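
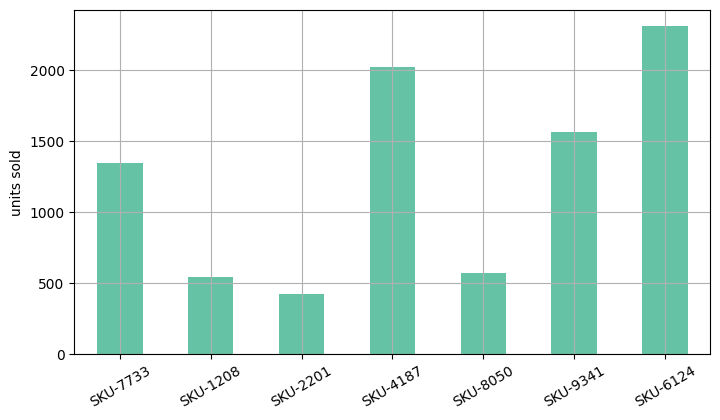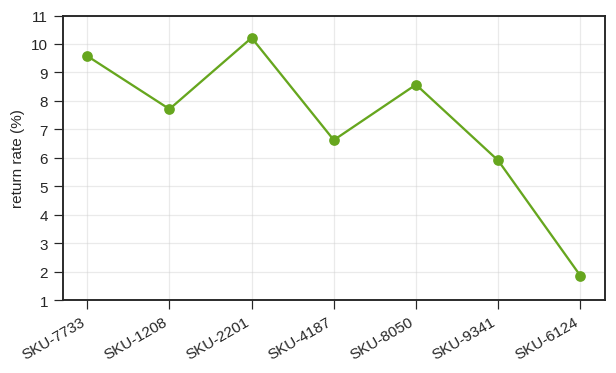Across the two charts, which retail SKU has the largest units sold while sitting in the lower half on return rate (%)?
Chart 2 median return rate (%) ≈ 8; below-median retail SKUs: SKU-4187, SKU-9341, SKU-6124. Among those, SKU-6124 has the highest units sold (≈ 2500).

SKU-6124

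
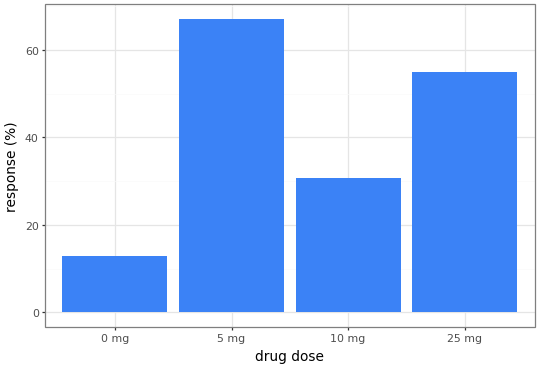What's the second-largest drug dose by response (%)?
25 mg

Top 3: 5 mg ≈ 70, 25 mg ≈ 60, 10 mg ≈ 30.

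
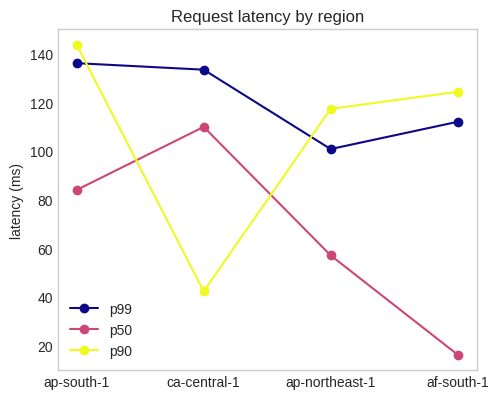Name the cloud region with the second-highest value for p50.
ap-south-1

Top 3 for p50: ca-central-1 ≈ 100, ap-south-1 ≈ 80, ap-northeast-1 ≈ 60.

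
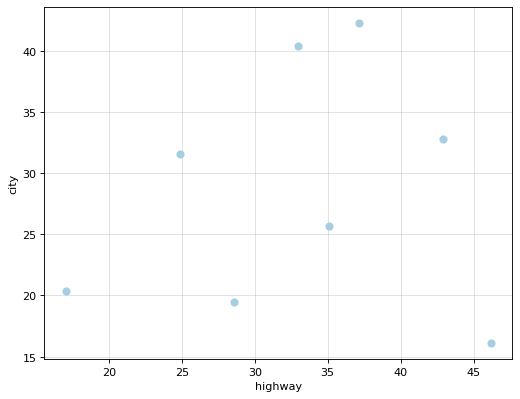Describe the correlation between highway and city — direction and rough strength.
Points are roughly uncorrelated; weak (|r| ≈ 0.1).

no clear correlation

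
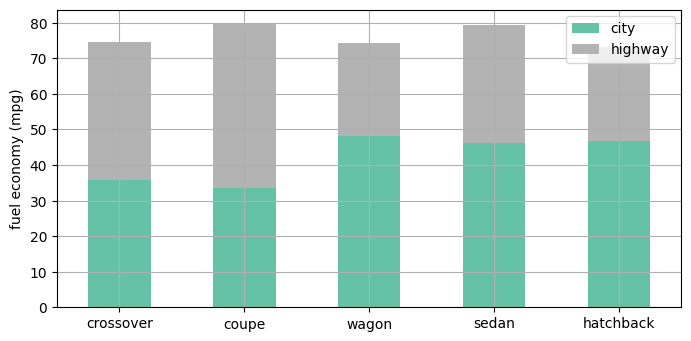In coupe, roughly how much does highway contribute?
≈ 50

highway top ≈ 80, bottom ≈ 30; segment ≈ 50.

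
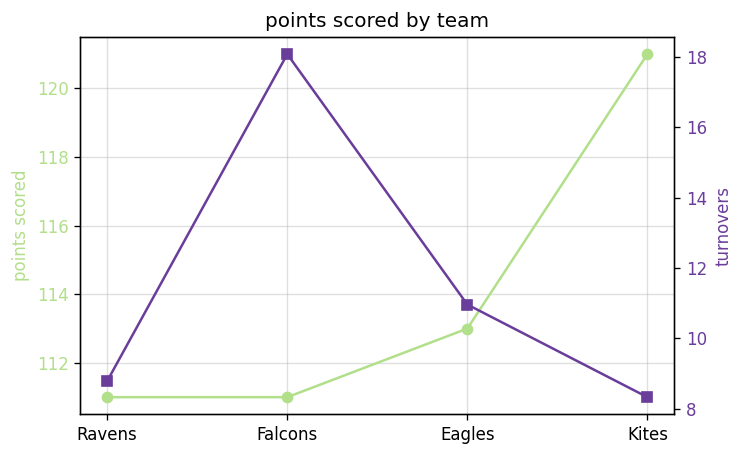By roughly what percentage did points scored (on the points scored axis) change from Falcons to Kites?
Falcons ≈ 111, Kites ≈ 121; (121 − 111) / 111 ≈ +9%.

≈ +9%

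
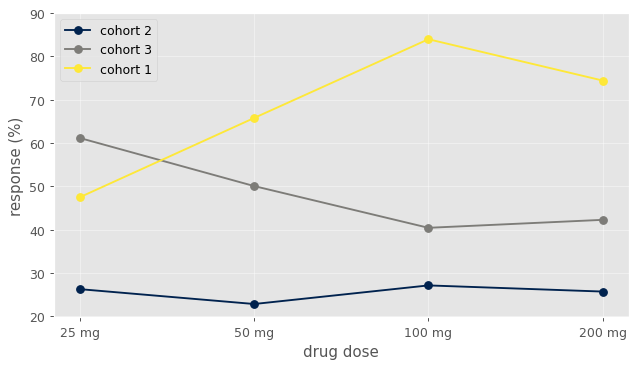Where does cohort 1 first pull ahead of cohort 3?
50 mg

25 mg: cohort 1 ≈ 50 vs cohort 3 ≈ 60 (not yet); 50 mg: cohort 1 ≈ 70 vs cohort 3 ≈ 50 (first crossover).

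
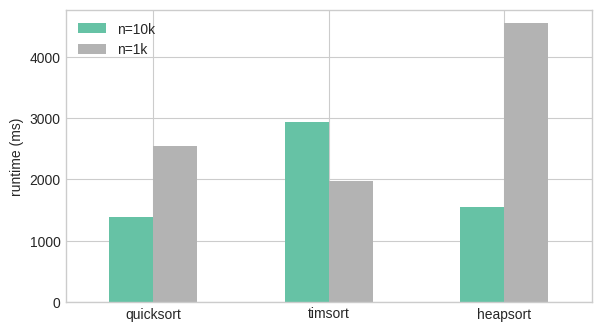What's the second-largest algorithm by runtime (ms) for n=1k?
quicksort

Top 3 for n=1k: heapsort ≈ 4500, quicksort ≈ 2500, timsort ≈ 2000.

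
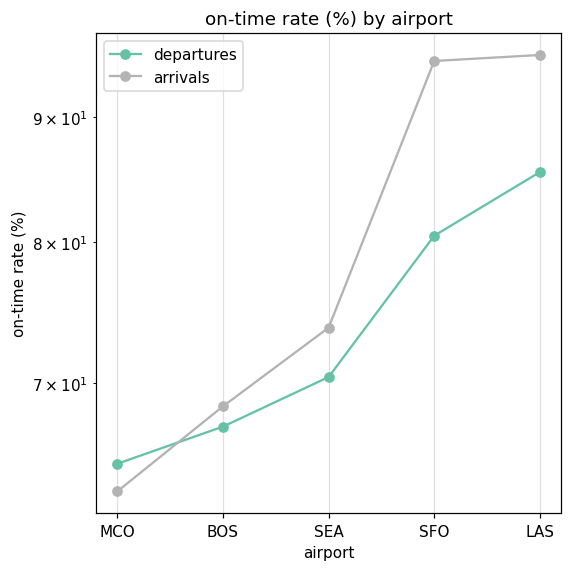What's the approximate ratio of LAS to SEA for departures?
LAS ≈ 85, SEA ≈ 70; 85/70 ≈ 1.21.

≈ 1.21×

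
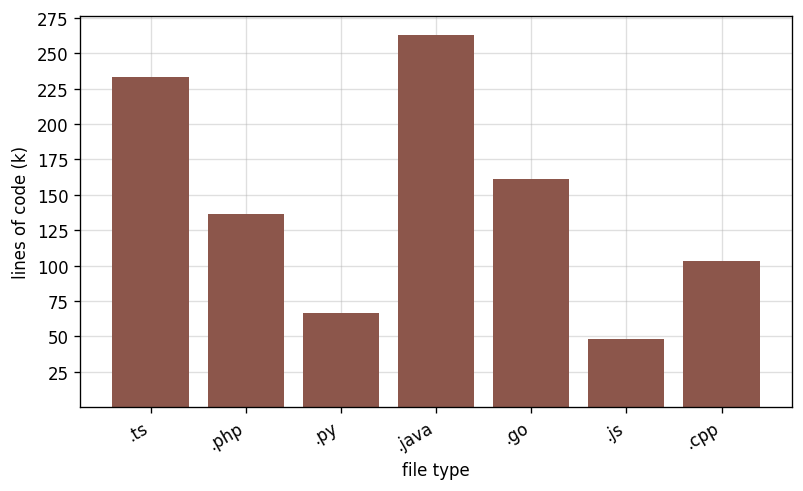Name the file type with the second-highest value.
Top 3: .java ≈ 275, .ts ≈ 225, .go ≈ 150.

.ts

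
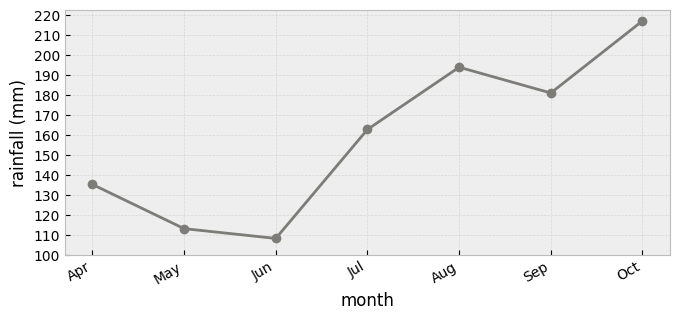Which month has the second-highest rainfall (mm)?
Top 3: Oct ≈ 220, Aug ≈ 190, Sep ≈ 180.

Aug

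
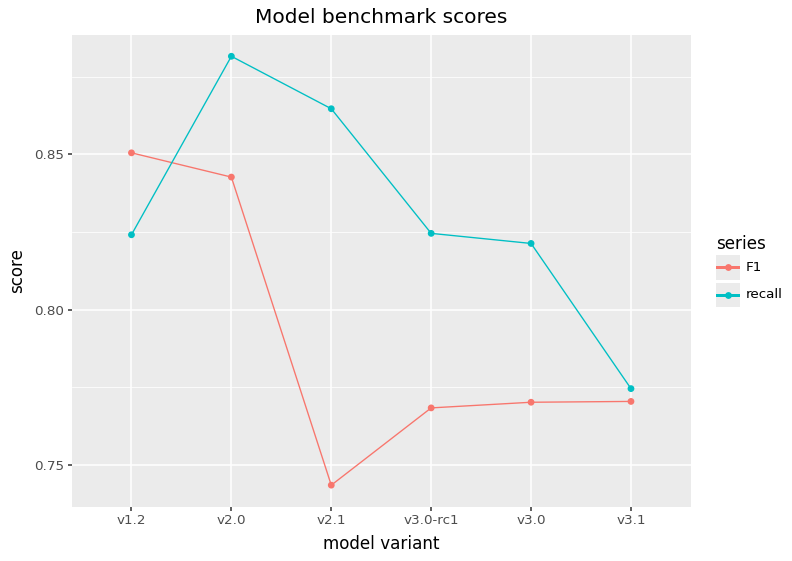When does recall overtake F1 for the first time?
v1.2: recall ≈ 0.82 vs F1 ≈ 0.86 (not yet); v2.0: recall ≈ 0.88 vs F1 ≈ 0.84 (first crossover).

v2.0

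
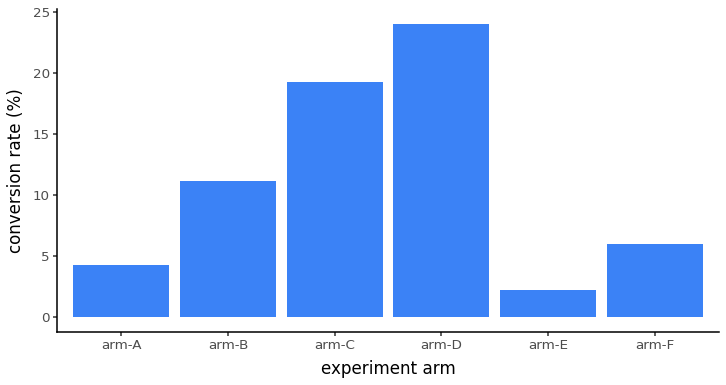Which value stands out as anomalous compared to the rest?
arm-D

arm-D ≈ 24; the rest sit between ≈ 2 and ≈ 20.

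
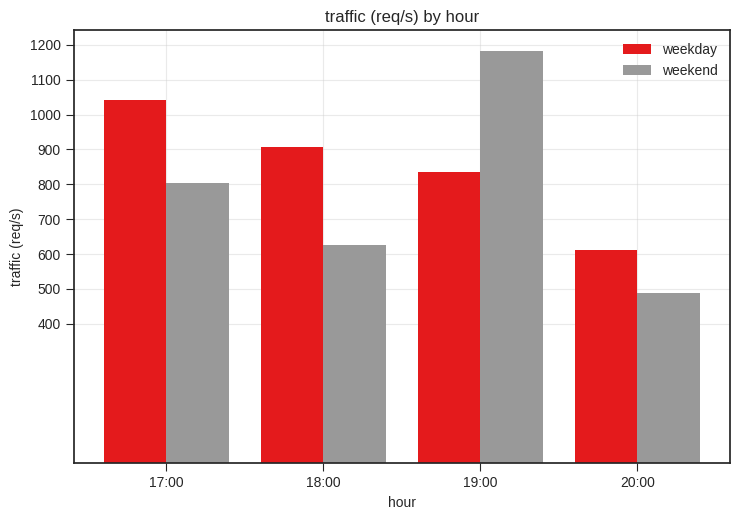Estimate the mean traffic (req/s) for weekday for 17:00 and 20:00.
(1000 + 600) / 2 ≈ 800.

≈ 800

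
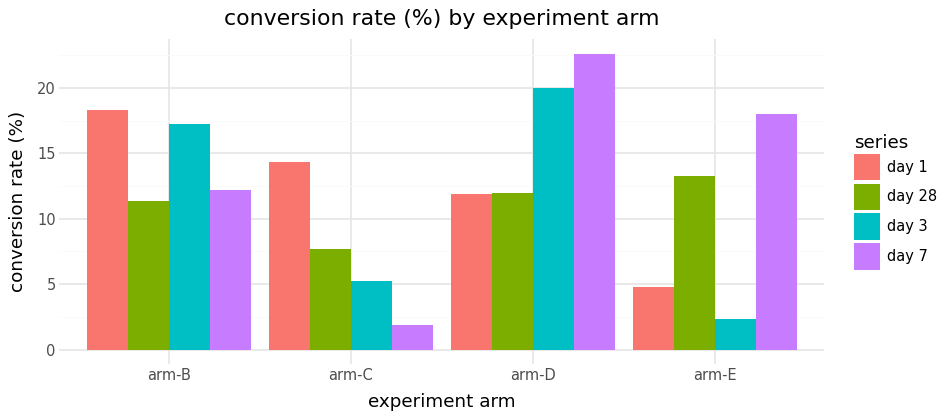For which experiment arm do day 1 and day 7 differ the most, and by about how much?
arm-E: day 1 ≈ 4, day 7 ≈ 18 → gap ≈ 14. Next-largest (arm-C) is only ≈ 12.

arm-E, ≈ 14 %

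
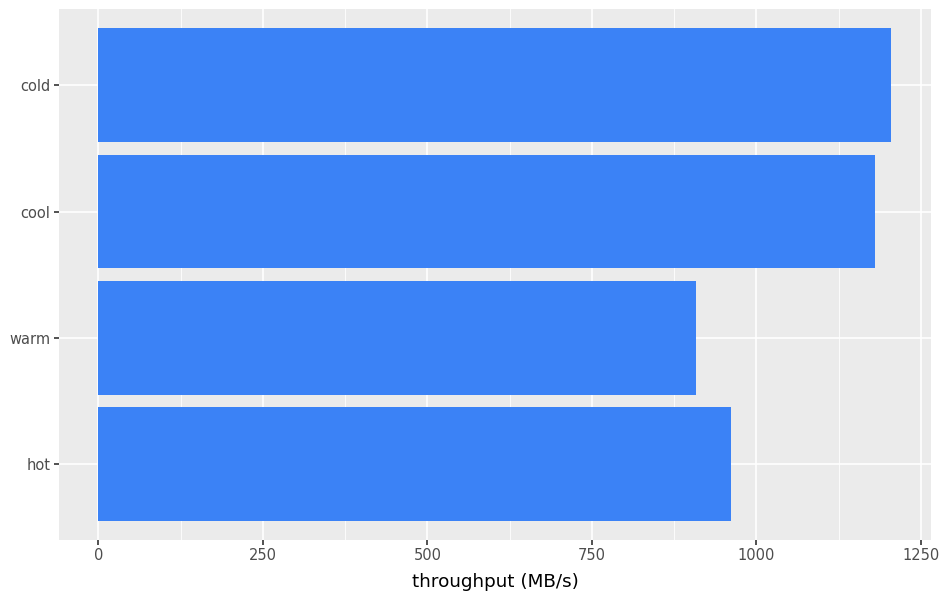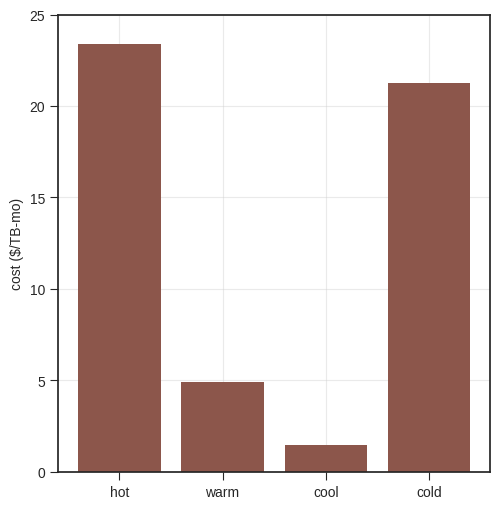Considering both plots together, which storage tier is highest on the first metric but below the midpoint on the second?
cool

Chart 2 median cost ($/TB-mo) ≈ 15; below-median storage tiers: warm, cool. Among those, cool has the highest throughput (MB/s) (≈ 1200).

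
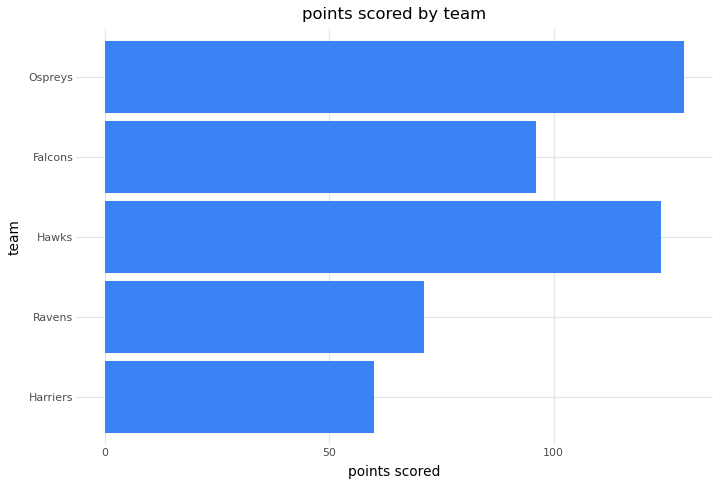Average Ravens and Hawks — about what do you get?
≈ 100

(80 + 120) / 2 ≈ 100.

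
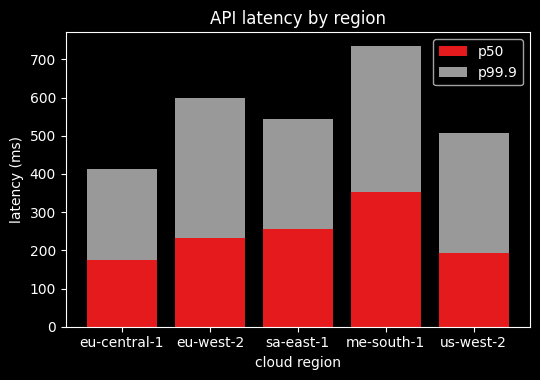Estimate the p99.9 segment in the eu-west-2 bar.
p99.9 top ≈ 600, bottom ≈ 200; segment ≈ 400.

≈ 400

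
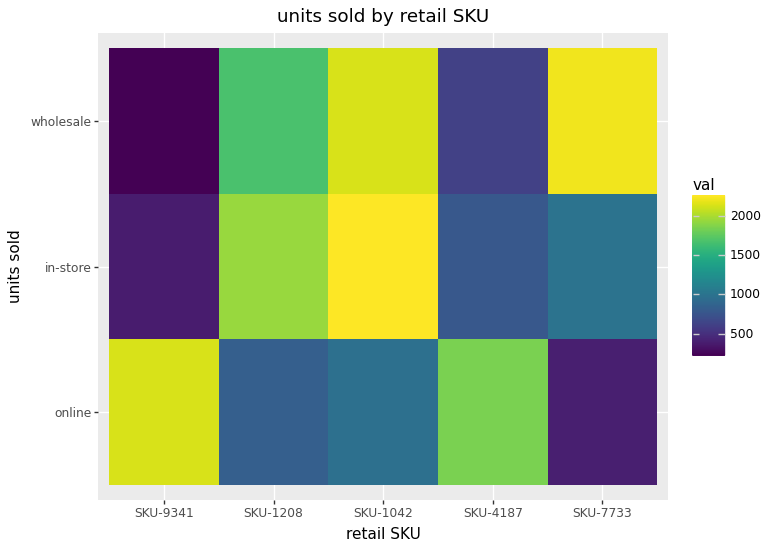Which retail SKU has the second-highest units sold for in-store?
SKU-1208

Top 3 for in-store: SKU-1042 ≈ 2200, SKU-1208 ≈ 2000, SKU-7733 ≈ 1000.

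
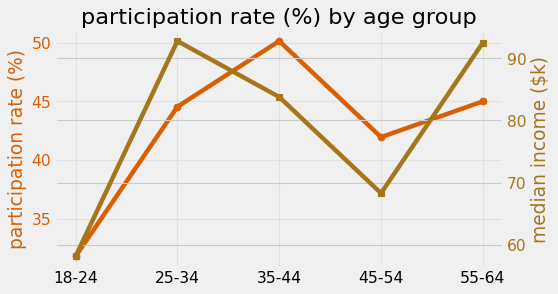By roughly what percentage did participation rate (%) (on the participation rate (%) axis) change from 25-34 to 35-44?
≈ +13.6%

25-34 ≈ 44, 35-44 ≈ 50; (50 − 44) / 44 ≈ +13.6%.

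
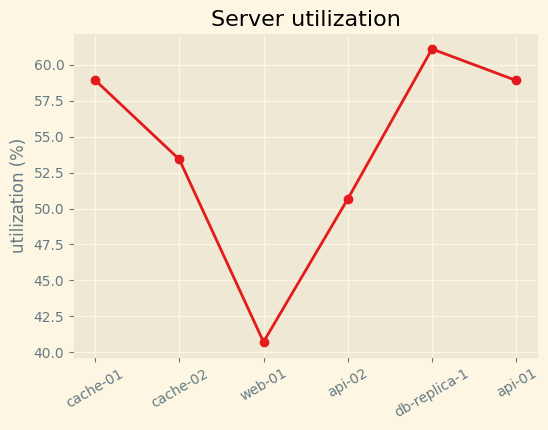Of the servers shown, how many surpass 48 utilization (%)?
Above 48: cache-01, cache-02, api-02, db-replica-1, api-01.

5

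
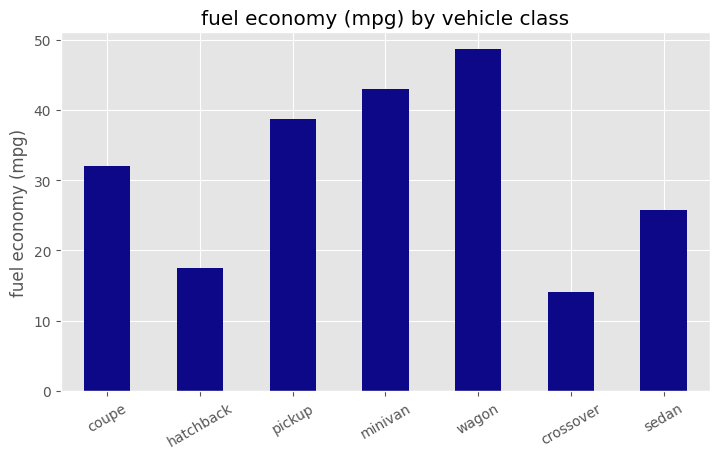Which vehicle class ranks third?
Top 4: wagon ≈ 50, minivan ≈ 45, pickup ≈ 40, coupe ≈ 30.

pickup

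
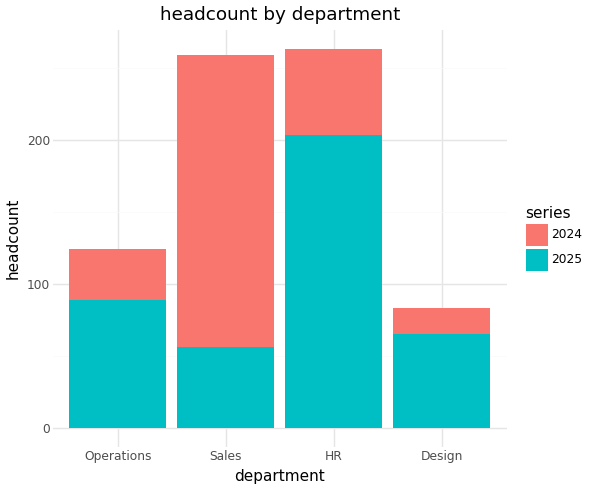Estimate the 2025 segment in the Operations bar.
2025 top ≈ 100, bottom ≈ 0; segment ≈ 100.

≈ 100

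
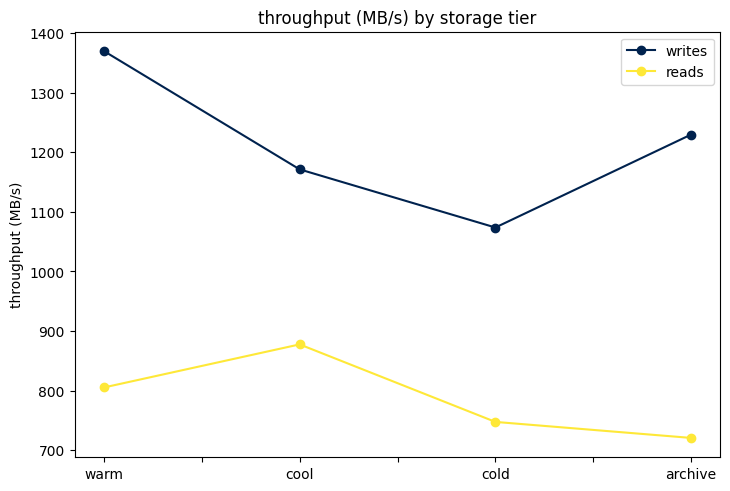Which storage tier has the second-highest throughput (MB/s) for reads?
Top 3 for reads: cool ≈ 900, warm ≈ 800, cold ≈ 700.

warm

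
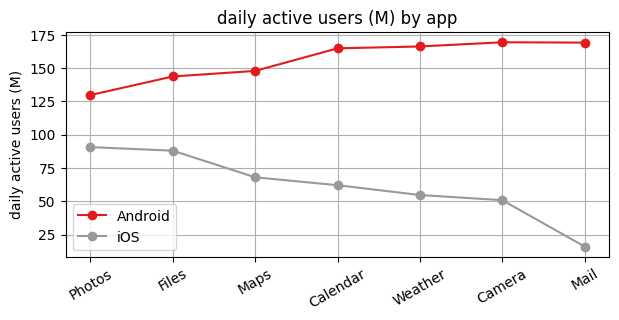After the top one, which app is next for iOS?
Files

Top 3 for iOS: Photos ≈ 100, Files ≈ 80, Maps ≈ 60.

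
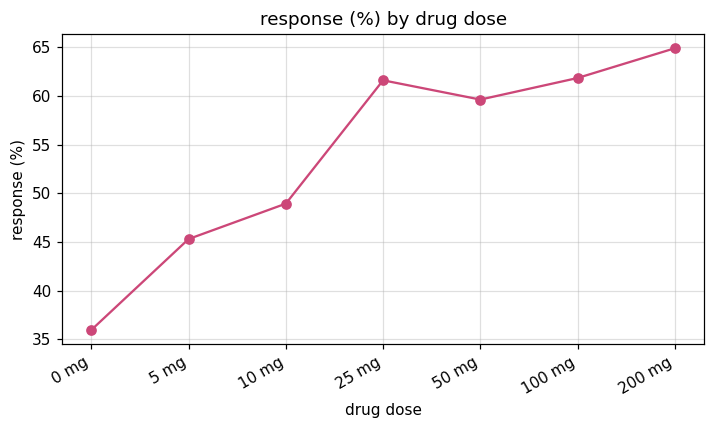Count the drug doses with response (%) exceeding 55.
Above 55: 25 mg, 50 mg, 100 mg, 200 mg.

4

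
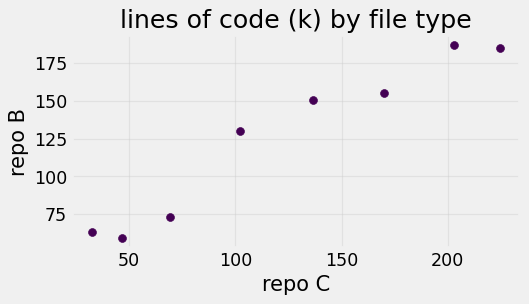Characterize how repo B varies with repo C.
positive, strong

Points are positively correlated; strong (|r| ≈ 1.0).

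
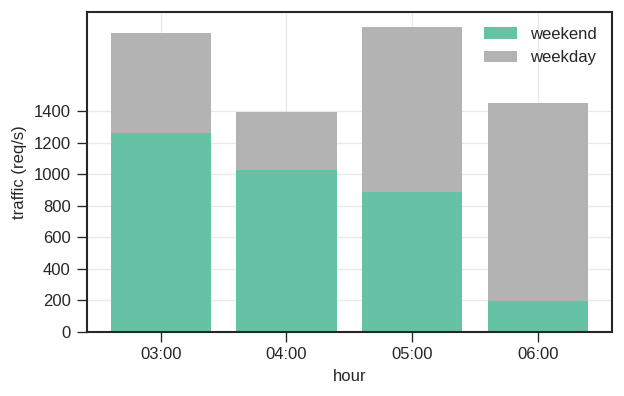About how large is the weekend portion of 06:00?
weekend top ≈ 200, bottom ≈ 0; segment ≈ 200.

≈ 200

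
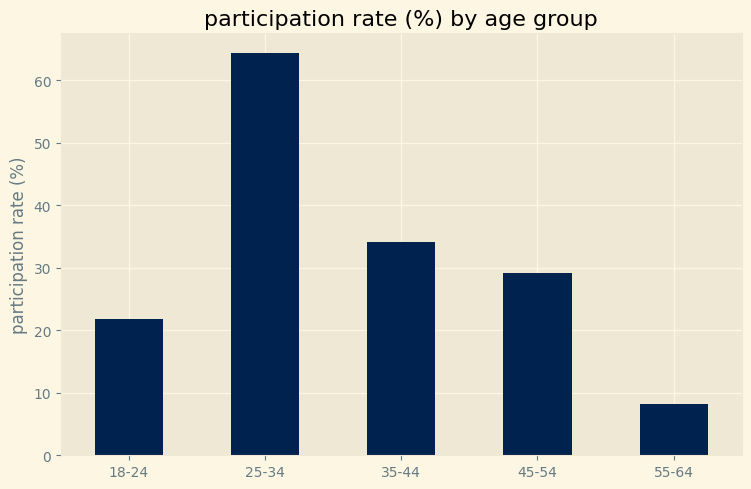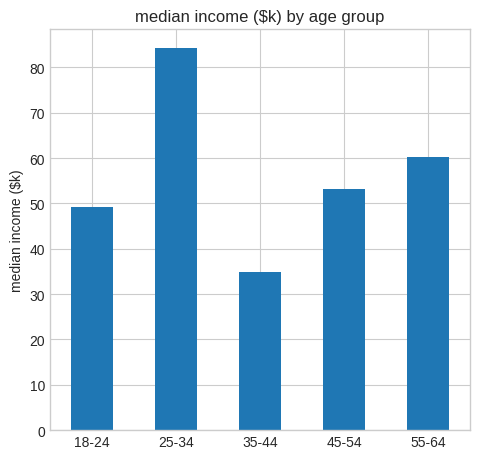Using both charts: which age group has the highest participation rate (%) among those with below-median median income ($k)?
35-44

Chart 2 median median income ($k) ≈ 50; below-median age groups: 18-24, 35-44. Among those, 35-44 has the highest participation rate (%) (≈ 30).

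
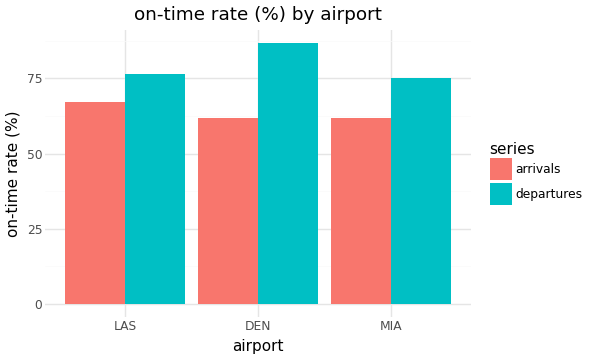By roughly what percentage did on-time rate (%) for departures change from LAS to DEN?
≈ +12.5%

LAS ≈ 80, DEN ≈ 90; (90 − 80) / 80 ≈ +12.5%.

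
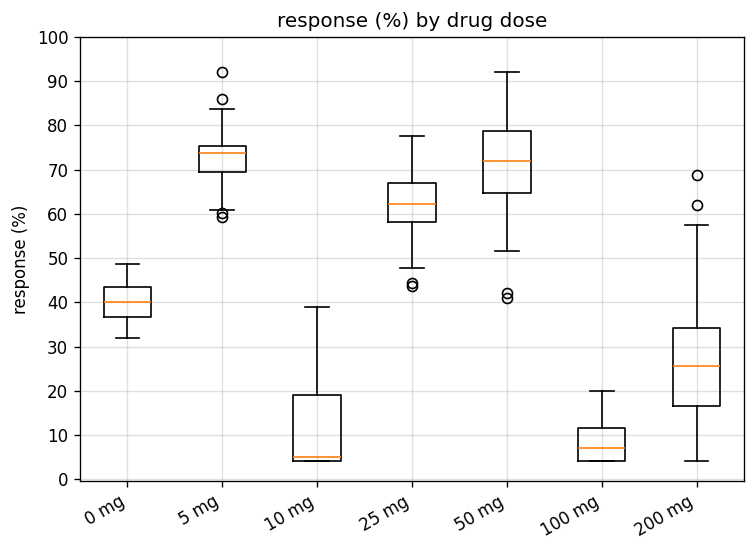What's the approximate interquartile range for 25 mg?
≈ 10

Q3 ≈ 70, Q1 ≈ 60; IQR ≈ 10.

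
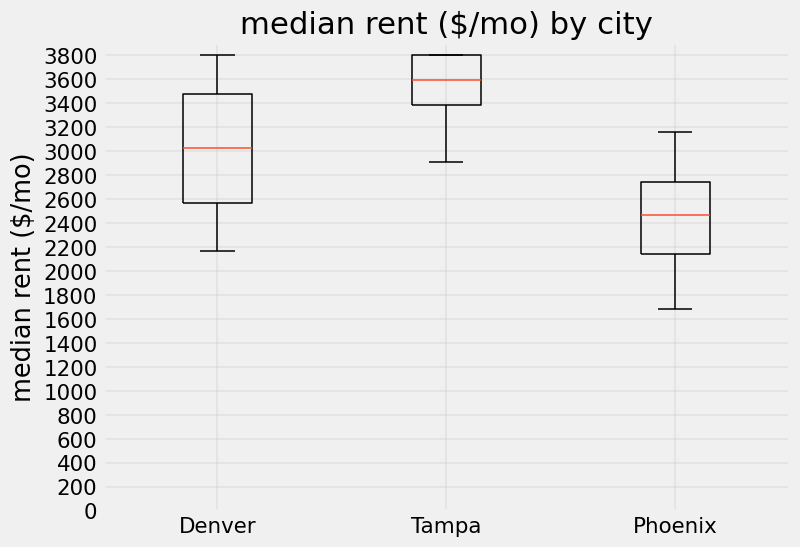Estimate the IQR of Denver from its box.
≈ 800

Q3 ≈ 3400, Q1 ≈ 2600; IQR ≈ 800.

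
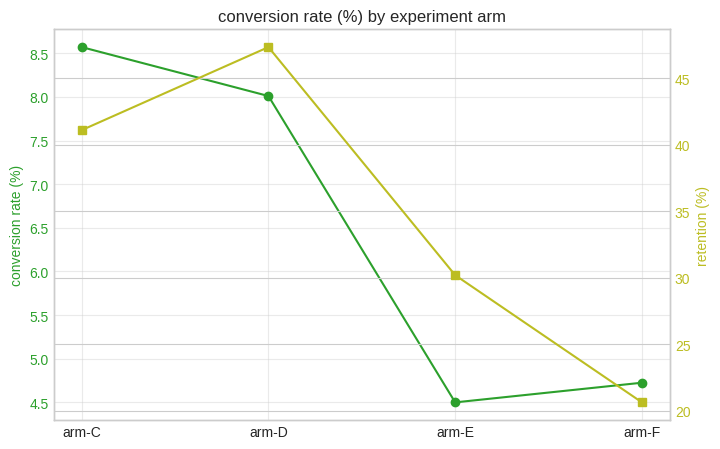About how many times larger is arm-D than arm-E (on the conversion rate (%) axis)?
arm-D ≈ 8.0, arm-E ≈ 4.5; 8.0/4.5 ≈ 1.78.

≈ 1.78×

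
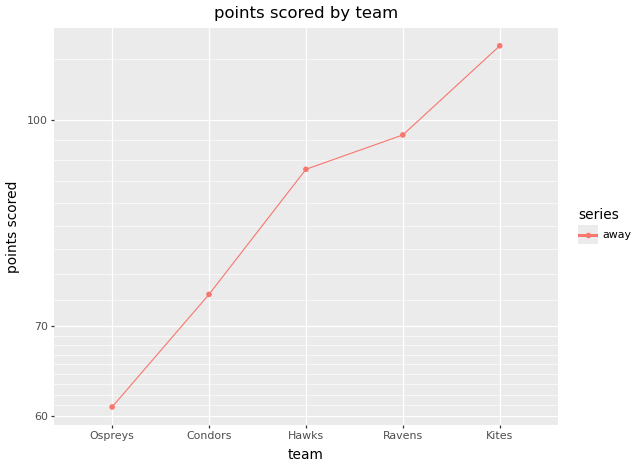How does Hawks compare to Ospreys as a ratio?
Hawks ≈ 90, Ospreys ≈ 60; 90/60 ≈ 1.5.

≈ 1.5×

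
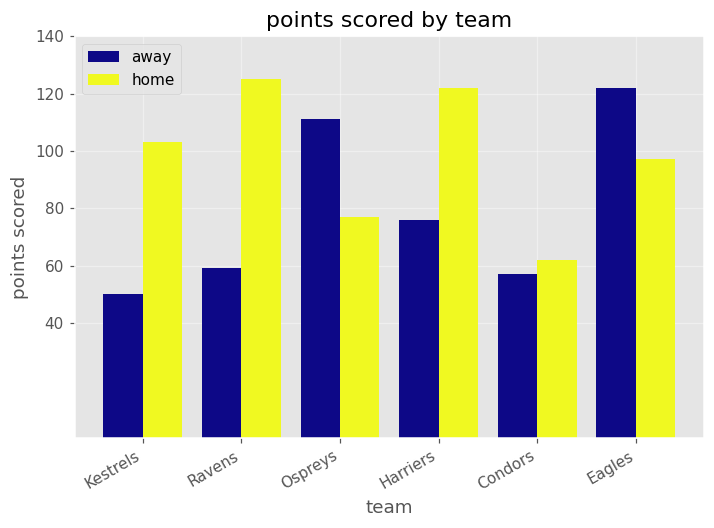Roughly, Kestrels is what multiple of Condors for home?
≈ 1.67×

Kestrels ≈ 100, Condors ≈ 60; 100/60 ≈ 1.67.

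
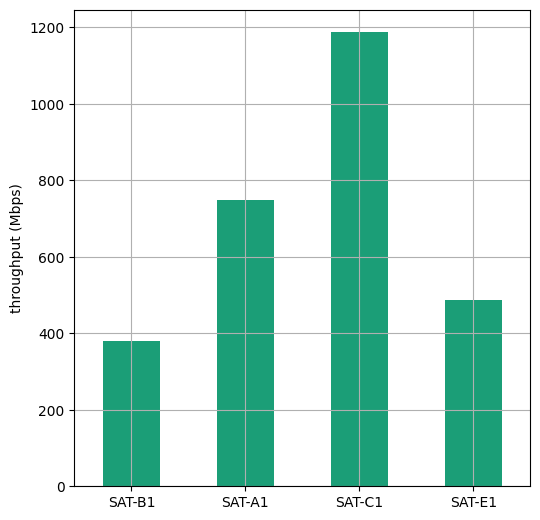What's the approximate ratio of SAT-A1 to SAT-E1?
≈ 1.4×

SAT-A1 ≈ 700, SAT-E1 ≈ 500; 700/500 ≈ 1.4.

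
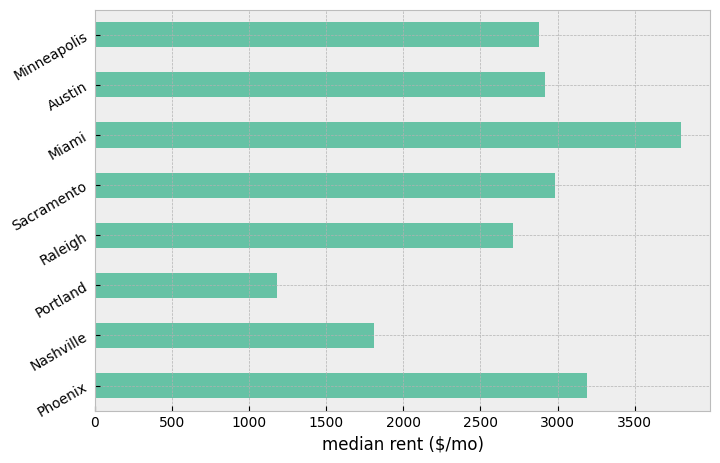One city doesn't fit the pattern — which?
Portland

Portland ≈ 1000; the rest sit between ≈ 2000 and ≈ 4000.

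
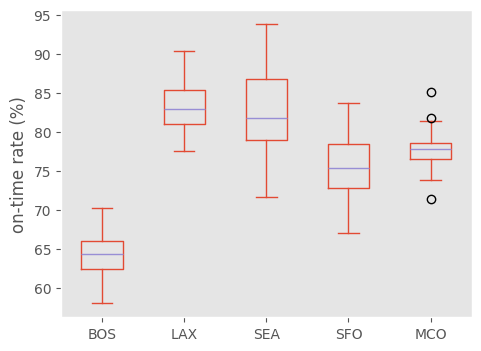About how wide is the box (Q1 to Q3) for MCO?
Q3 ≈ 78, Q1 ≈ 76; IQR ≈ 2.

≈ 2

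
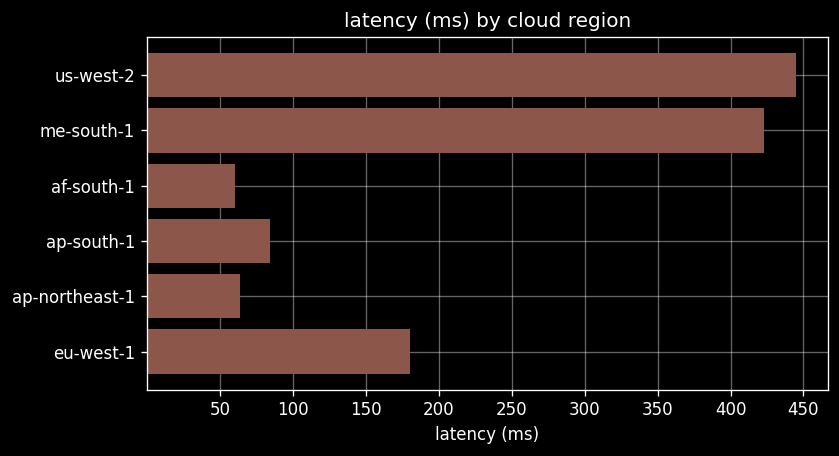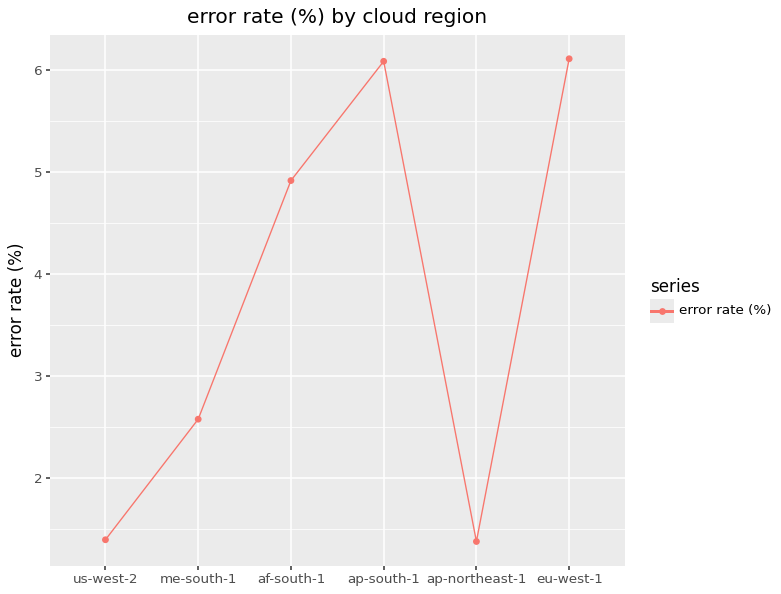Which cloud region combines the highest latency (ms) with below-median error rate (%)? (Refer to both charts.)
Chart 2 median error rate (%) ≈ 4; below-median cloud regions: us-west-2, me-south-1, ap-northeast-1. Among those, us-west-2 has the highest latency (ms) (≈ 450).

us-west-2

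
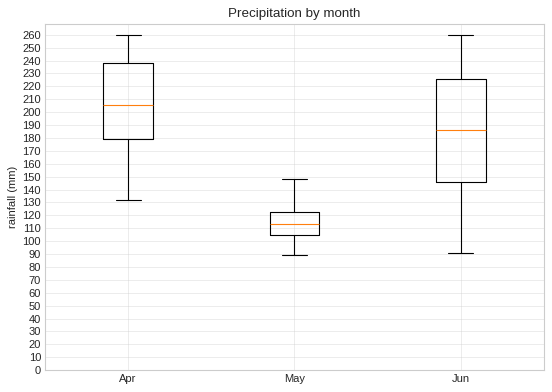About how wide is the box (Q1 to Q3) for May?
Q3 ≈ 120, Q1 ≈ 100; IQR ≈ 20.

≈ 20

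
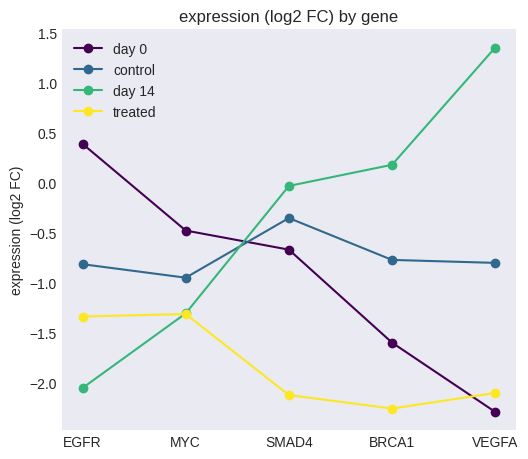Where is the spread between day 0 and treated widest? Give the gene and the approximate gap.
EGFR: day 0 ≈ 0.5, treated ≈ -1.5 → gap ≈ 2.0. Next-largest (SMAD4) is only ≈ 1.5.

EGFR, ≈ 2.0 log2 FC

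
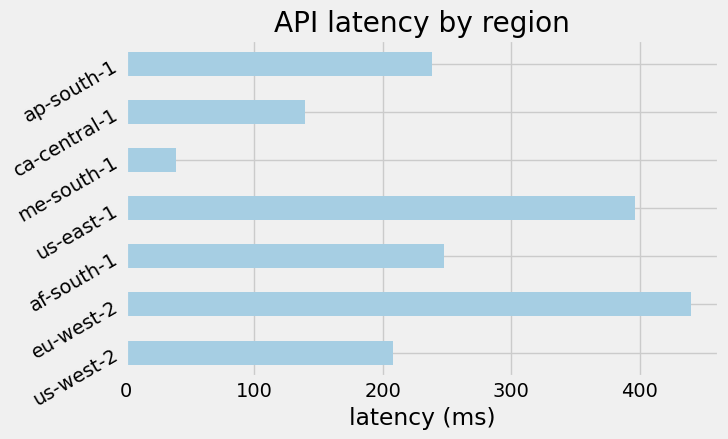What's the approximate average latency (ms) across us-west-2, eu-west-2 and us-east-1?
≈ 350

(200 + 450 + 400) / 3 ≈ 350.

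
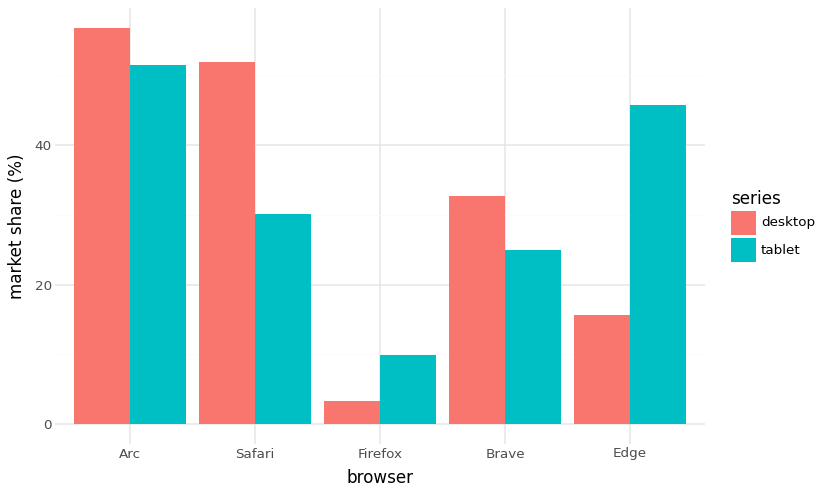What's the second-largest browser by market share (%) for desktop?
Safari

Top 3 for desktop: Arc ≈ 55, Safari ≈ 50, Brave ≈ 35.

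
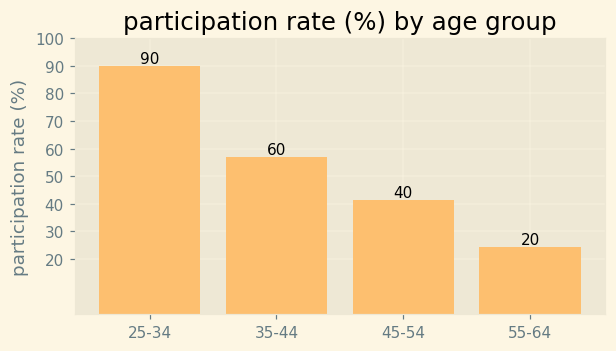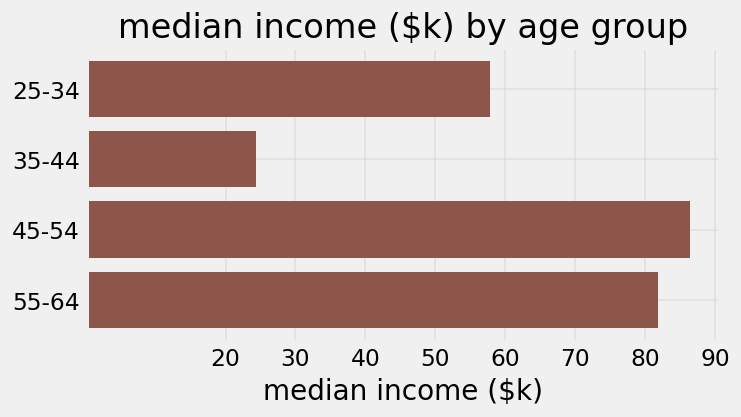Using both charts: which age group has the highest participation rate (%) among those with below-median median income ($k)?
25-34

Chart 2 median median income ($k) ≈ 70; below-median age groups: 25-34, 35-44. Among those, 25-34 has the highest participation rate (%) (≈ 90).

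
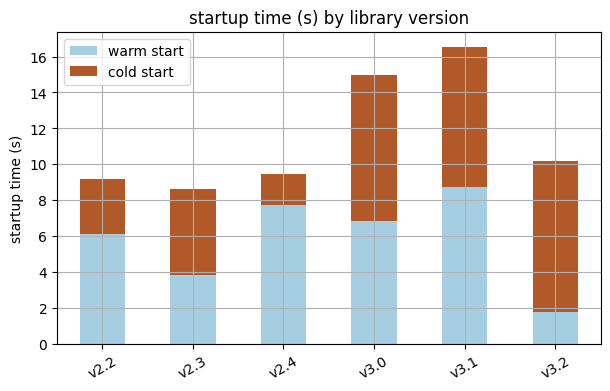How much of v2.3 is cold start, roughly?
≈ 4

cold start top ≈ 8, bottom ≈ 4; segment ≈ 4.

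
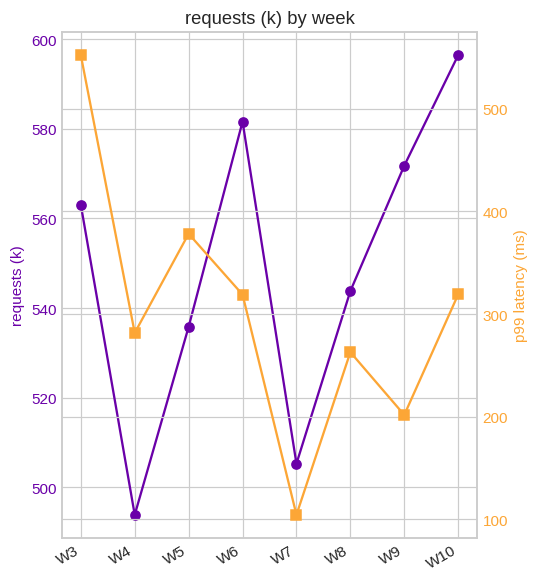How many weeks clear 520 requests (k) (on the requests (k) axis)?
Above 520: W3, W5, W6, W8, W9, W10.

6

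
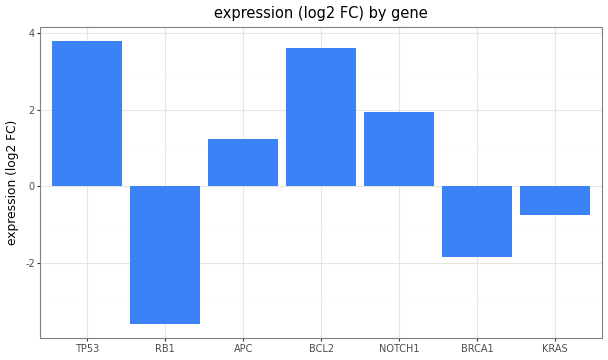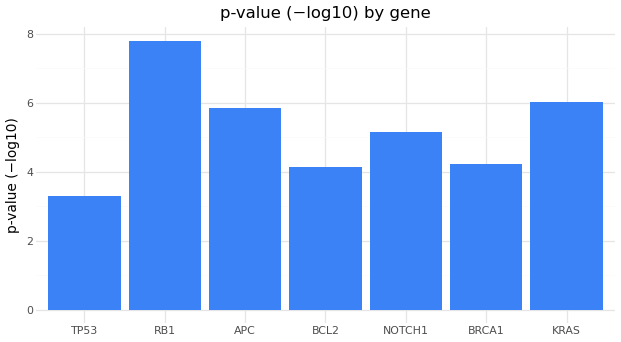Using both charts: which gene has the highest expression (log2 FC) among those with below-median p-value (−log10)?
Chart 2 median p-value (−log10) ≈ 5; below-median genes: TP53, BCL2, BRCA1. Among those, TP53 has the highest expression (log2 FC) (≈ 4).

TP53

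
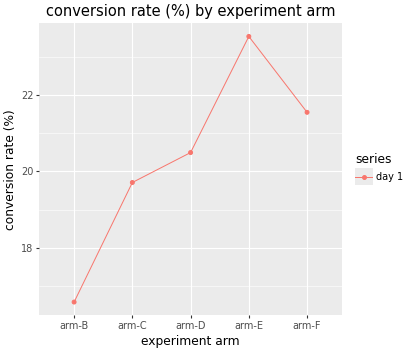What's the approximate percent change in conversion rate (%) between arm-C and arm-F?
arm-C ≈ 20, arm-F ≈ 22; (22 − 20) / 20 ≈ +10%.

≈ +10%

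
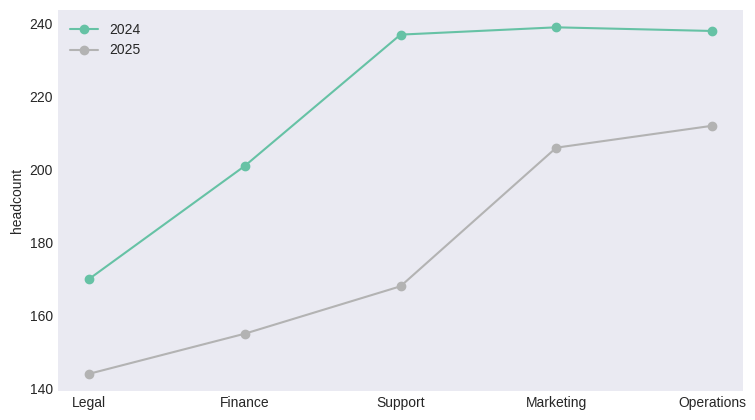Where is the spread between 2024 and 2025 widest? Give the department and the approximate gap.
Support, ≈ 70

Support: 2024 ≈ 240, 2025 ≈ 170 → gap ≈ 70. Next-largest (Finance) is only ≈ 40.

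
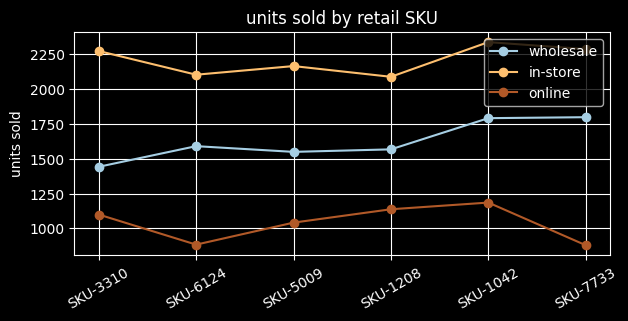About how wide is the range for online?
≈ 400

Max SKU-1042 ≈ 1200, min SKU-7733 ≈ 800; range ≈ 400.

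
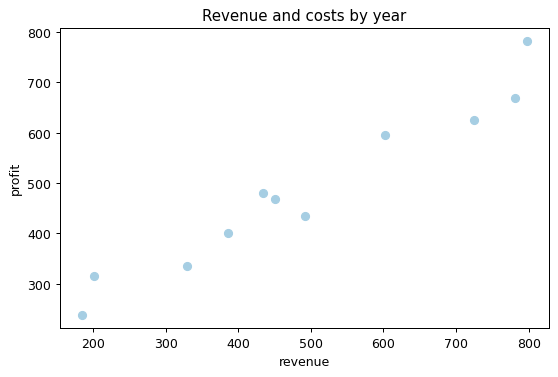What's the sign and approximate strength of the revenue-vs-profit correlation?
positive, strong

Points are positively correlated; strong (|r| ≈ 1.0).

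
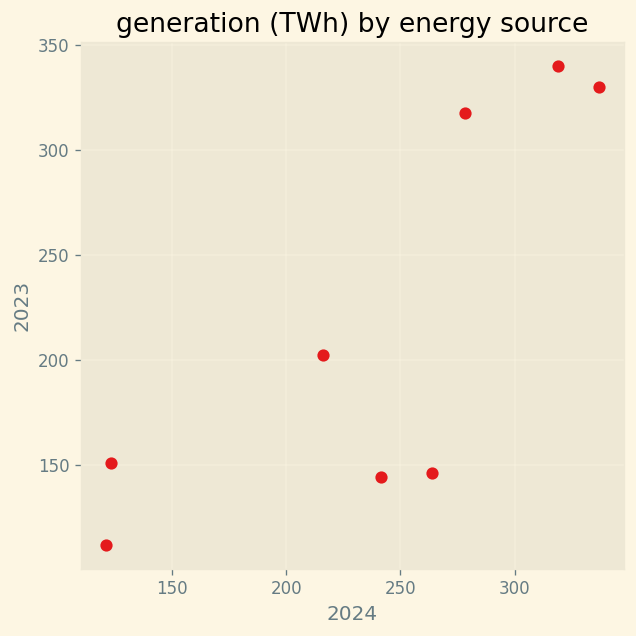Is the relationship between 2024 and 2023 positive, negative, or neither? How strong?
Points are positively correlated; strong (|r| ≈ 0.8).

positive, strong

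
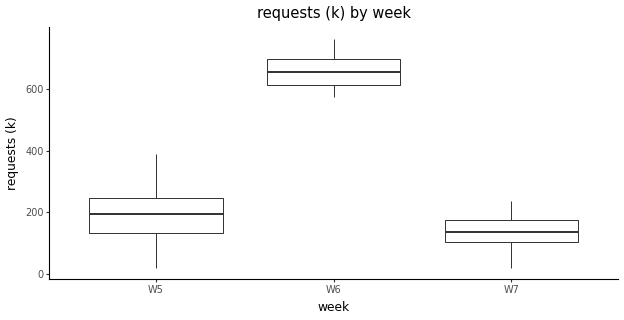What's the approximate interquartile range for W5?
Q3 ≈ 250, Q1 ≈ 150; IQR ≈ 100.

≈ 100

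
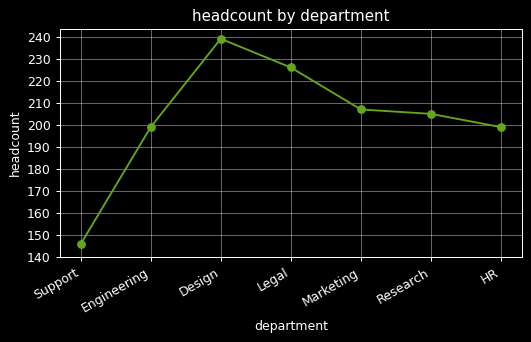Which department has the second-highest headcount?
Top 3: Design ≈ 240, Legal ≈ 230, Marketing ≈ 210.

Legal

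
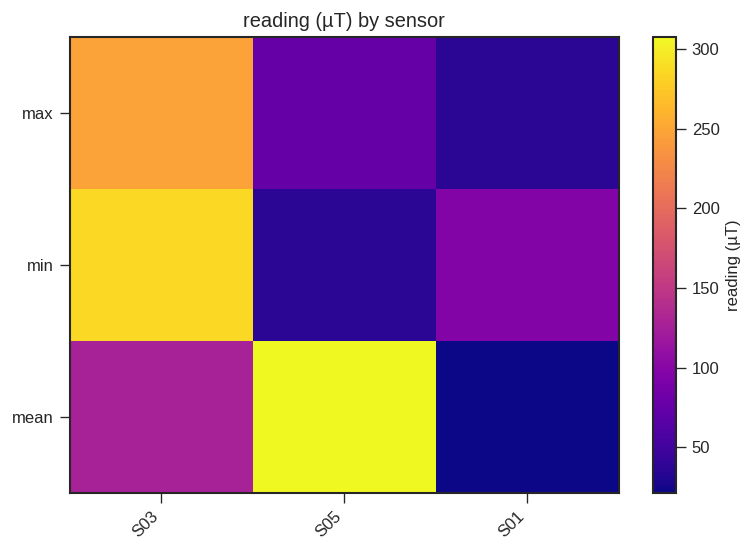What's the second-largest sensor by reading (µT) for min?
Top 3 for min: S03 ≈ 275, S01 ≈ 100, S05 ≈ 25.

S01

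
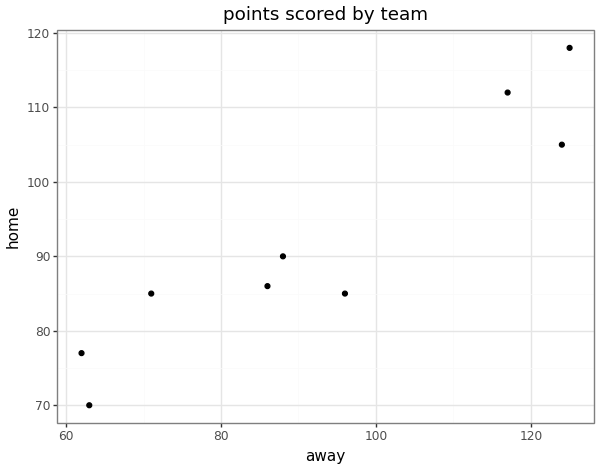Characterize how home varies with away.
Points are positively correlated; strong (|r| ≈ 0.9).

positive, strong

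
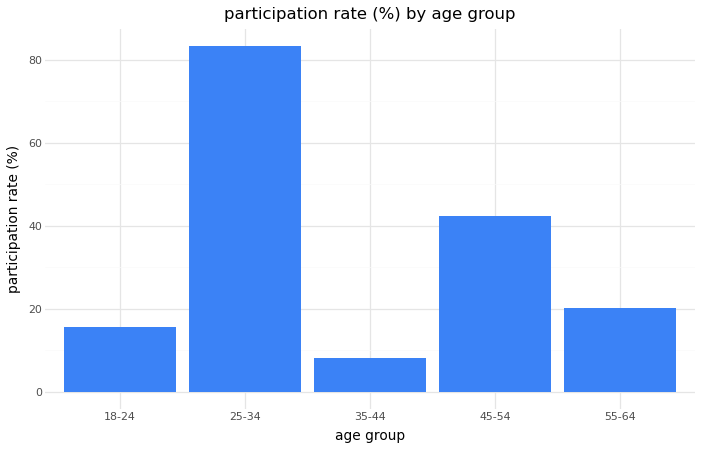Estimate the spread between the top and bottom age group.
Max 25-34 ≈ 80, min 35-44 ≈ 10; range ≈ 70.

≈ 70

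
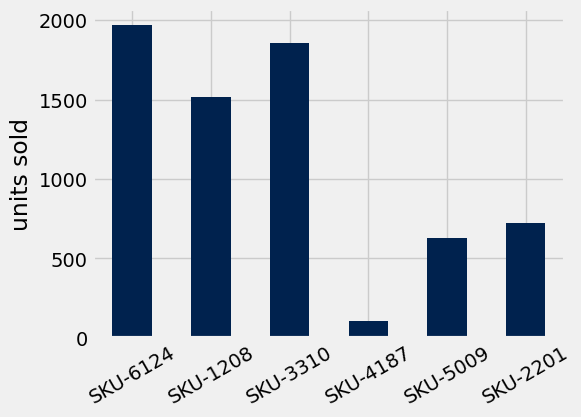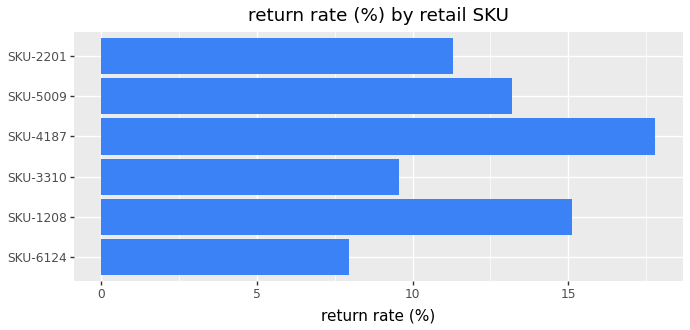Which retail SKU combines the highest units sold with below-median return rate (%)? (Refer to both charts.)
SKU-6124

Chart 2 median return rate (%) ≈ 12; below-median retail SKUs: SKU-6124, SKU-3310, SKU-2201. Among those, SKU-6124 has the highest units sold (≈ 2000).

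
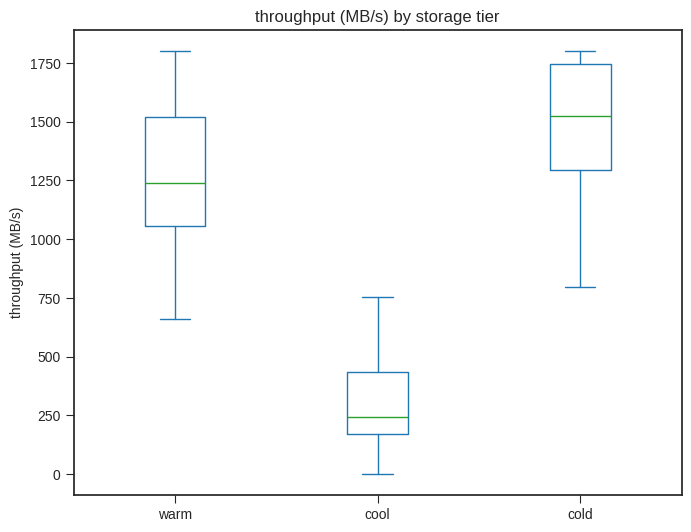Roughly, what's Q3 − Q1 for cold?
Q3 ≈ 1700, Q1 ≈ 1300; IQR ≈ 400.

≈ 400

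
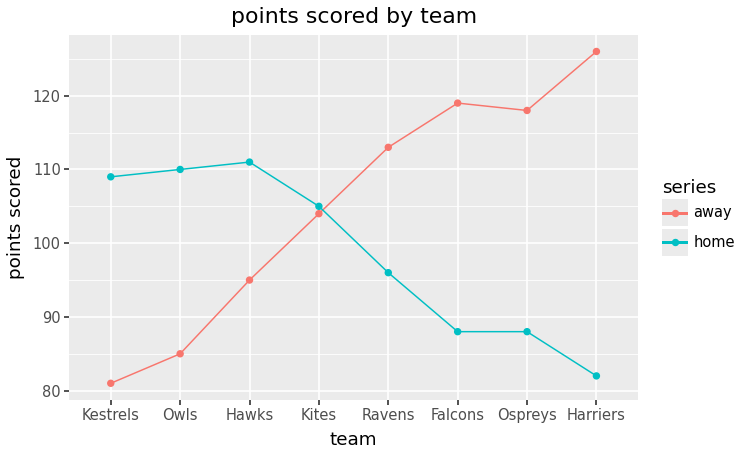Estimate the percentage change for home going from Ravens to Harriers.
≈ -15.8%

Ravens ≈ 95, Harriers ≈ 80; (80 − 95) / 95 ≈ -15.8%.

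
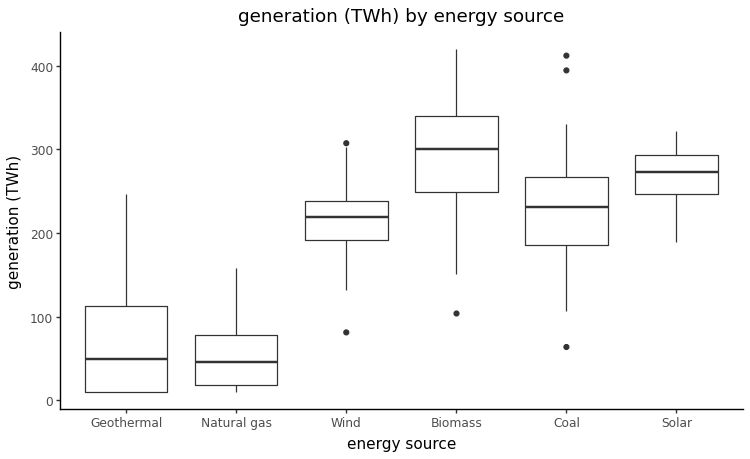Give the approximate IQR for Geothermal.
≈ 120

Q3 ≈ 120, Q1 ≈ 0; IQR ≈ 120.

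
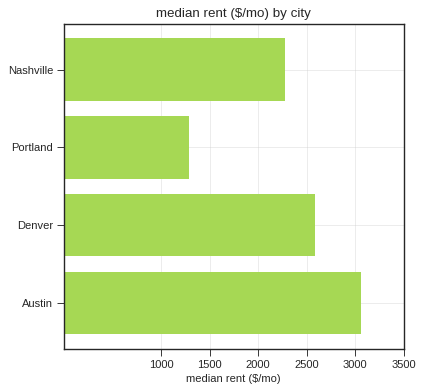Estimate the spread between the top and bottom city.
≈ 1500

Max Austin ≈ 3000, min Portland ≈ 1500; range ≈ 1500.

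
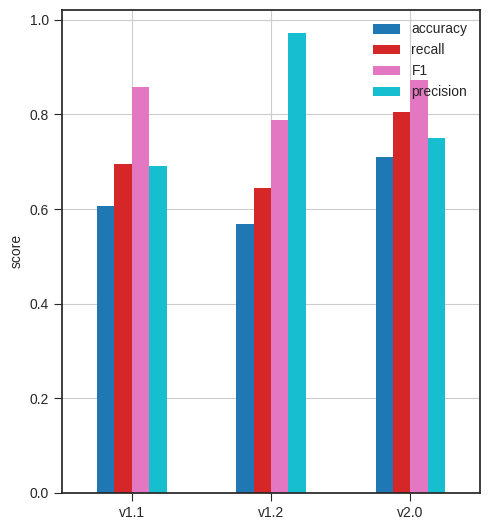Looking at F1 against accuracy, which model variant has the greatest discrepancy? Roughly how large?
v1.1, ≈ 0.3

v1.1: F1 ≈ 0.9, accuracy ≈ 0.6 → gap ≈ 0.3. Next-largest (v1.2) is only ≈ 0.2.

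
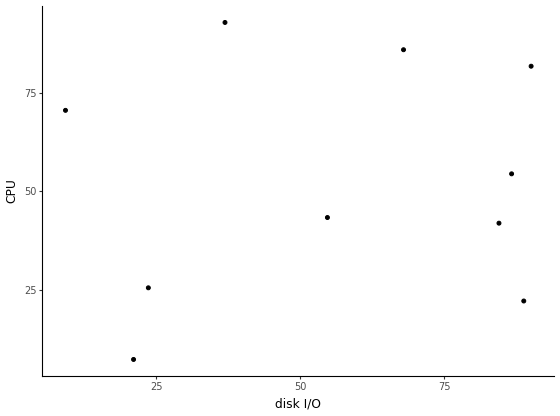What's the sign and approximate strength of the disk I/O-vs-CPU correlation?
Points are roughly uncorrelated; weak (|r| ≈ 0.1).

no clear correlation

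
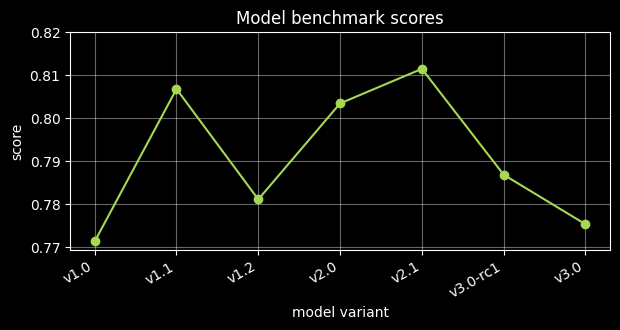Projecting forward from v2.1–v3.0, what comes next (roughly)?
≈ 0.765

Last three: 0.81, 0.79, 0.78 → slope ≈ -0.015/step → next ≈ 0.765.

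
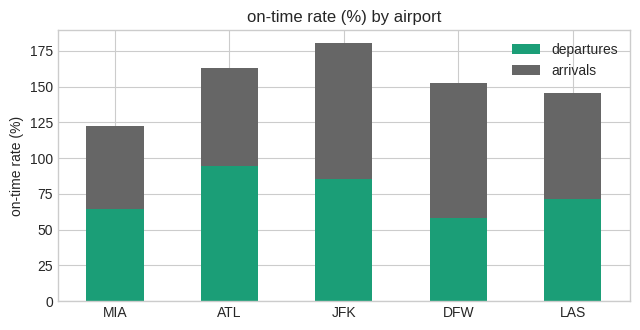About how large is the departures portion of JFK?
≈ 80

departures top ≈ 80, bottom ≈ 0; segment ≈ 80.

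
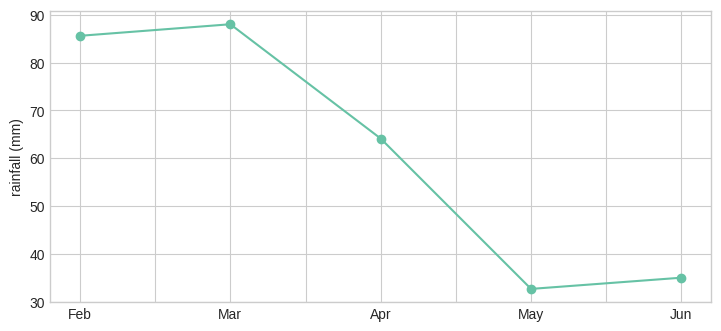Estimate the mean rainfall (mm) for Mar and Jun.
≈ 62

(90 + 35) / 2 ≈ 62.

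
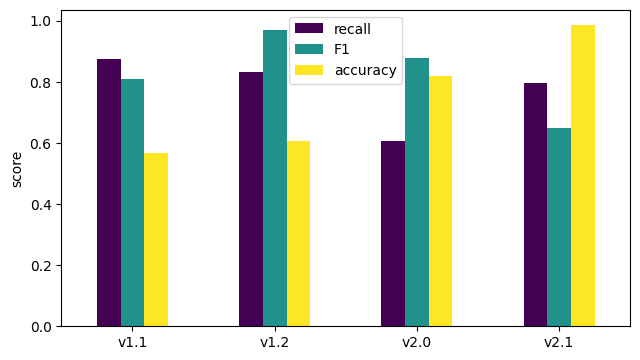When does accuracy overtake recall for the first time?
v1.2: accuracy ≈ 0.6 vs recall ≈ 0.8 (not yet); v2.0: accuracy ≈ 0.8 vs recall ≈ 0.6 (first crossover).

v2.0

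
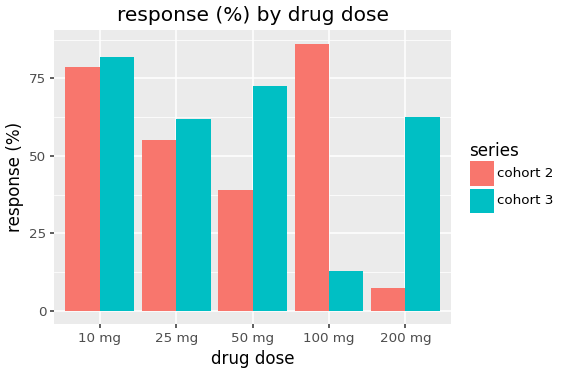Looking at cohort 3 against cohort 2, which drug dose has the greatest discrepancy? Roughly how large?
100 mg: cohort 3 ≈ 10, cohort 2 ≈ 90 → gap ≈ 80. Next-largest (200 mg) is only ≈ 50.

100 mg, ≈ 80 %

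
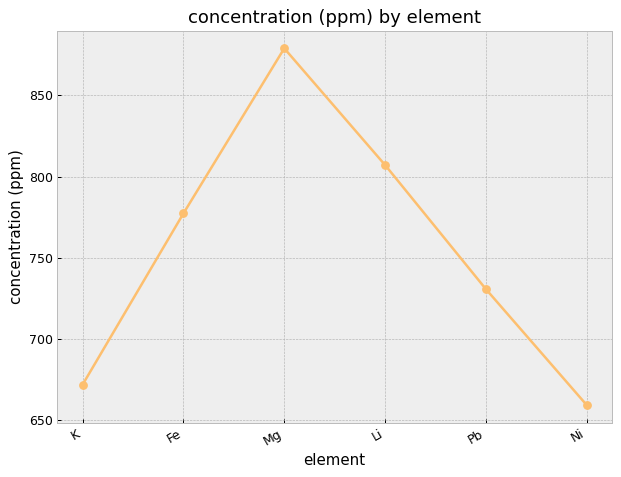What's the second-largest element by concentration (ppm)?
Top 3: Mg ≈ 880, Li ≈ 800, Fe ≈ 780.

Li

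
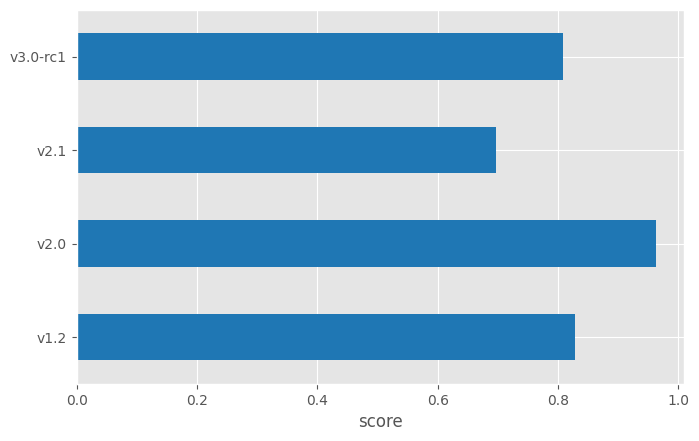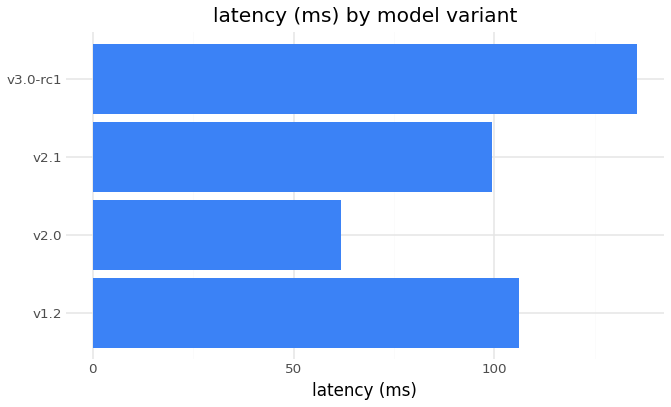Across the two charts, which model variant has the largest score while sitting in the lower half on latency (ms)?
Chart 2 median latency (ms) ≈ 100; below-median model variants: v2.0, v2.1. Among those, v2.0 has the highest score (≈ 1).

v2.0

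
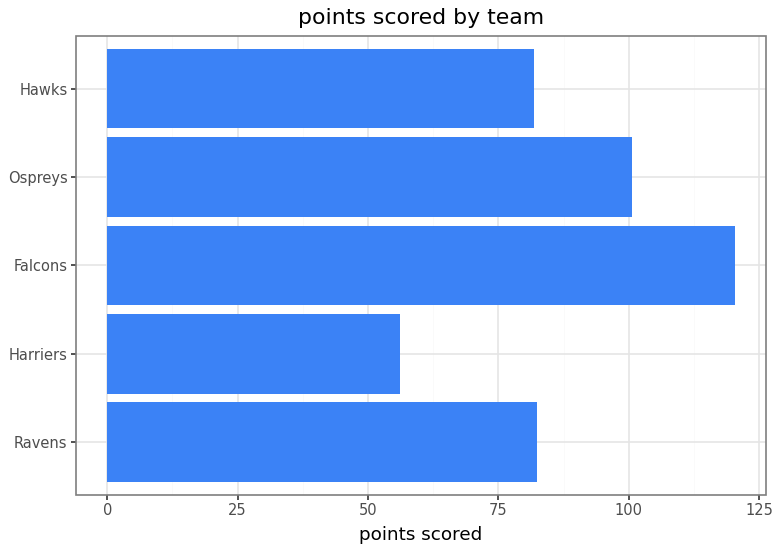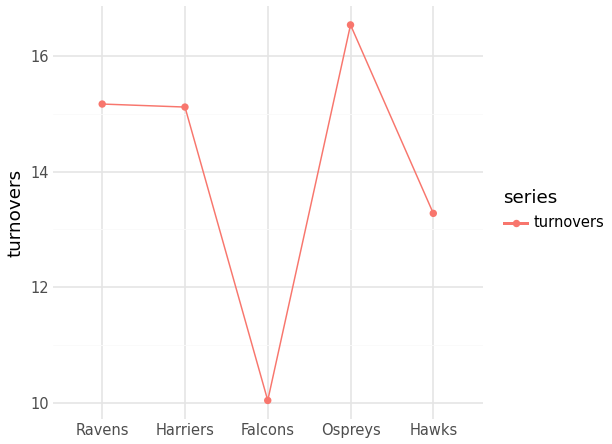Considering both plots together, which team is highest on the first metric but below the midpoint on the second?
Chart 2 median turnovers ≈ 16; below-median teams: Falcons, Hawks. Among those, Falcons has the highest points scored (≈ 120).

Falcons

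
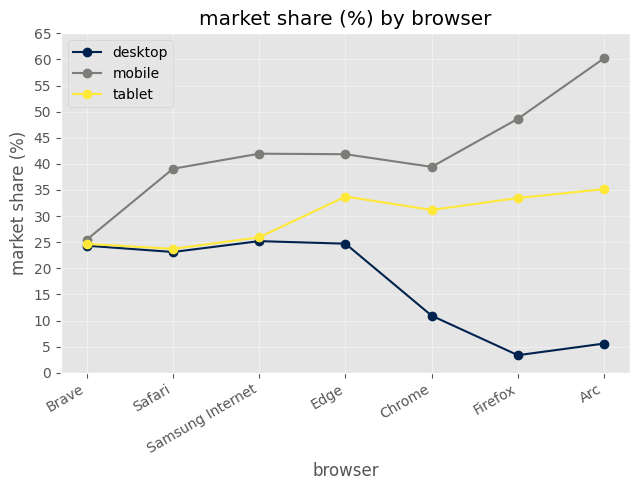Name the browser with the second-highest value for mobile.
Top 3 for mobile: Arc ≈ 60, Firefox ≈ 50, Samsung Internet ≈ 40.

Firefox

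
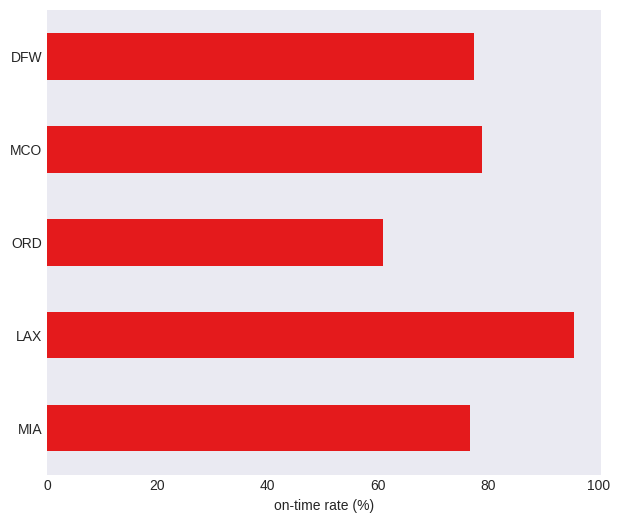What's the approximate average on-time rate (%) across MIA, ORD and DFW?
(80 + 60 + 80) / 3 ≈ 73.

≈ 73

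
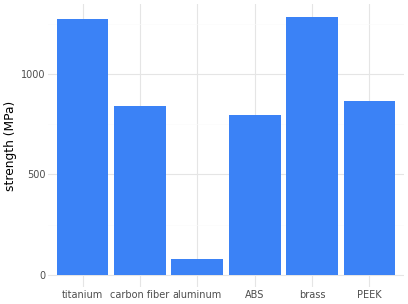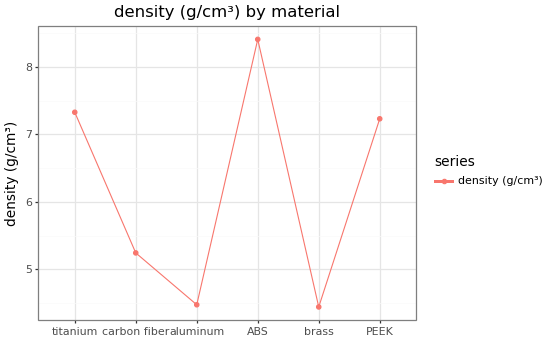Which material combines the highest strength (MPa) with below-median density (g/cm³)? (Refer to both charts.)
brass

Chart 2 median density (g/cm³) ≈ 6; below-median materials: carbon fiber, aluminum, brass. Among those, brass has the highest strength (MPa) (≈ 1200).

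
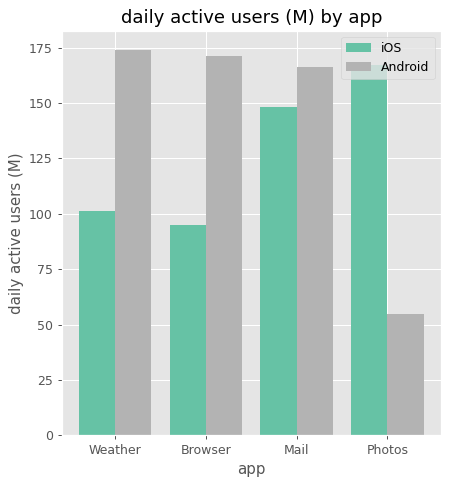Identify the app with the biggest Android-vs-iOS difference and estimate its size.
Photos: Android ≈ 60, iOS ≈ 160 → gap ≈ 100. Next-largest (Browser) is only ≈ 80.

Photos, ≈ 100 M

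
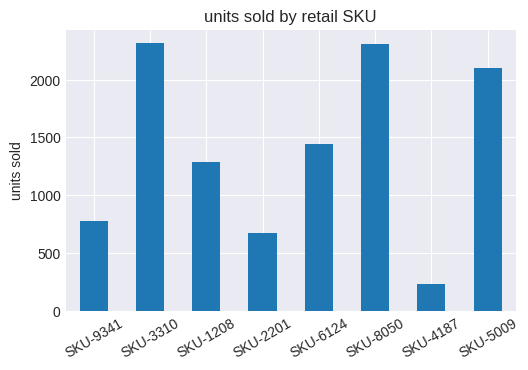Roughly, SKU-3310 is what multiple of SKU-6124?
≈ 1.71×

SKU-3310 ≈ 2400, SKU-6124 ≈ 1400; 2400/1400 ≈ 1.71.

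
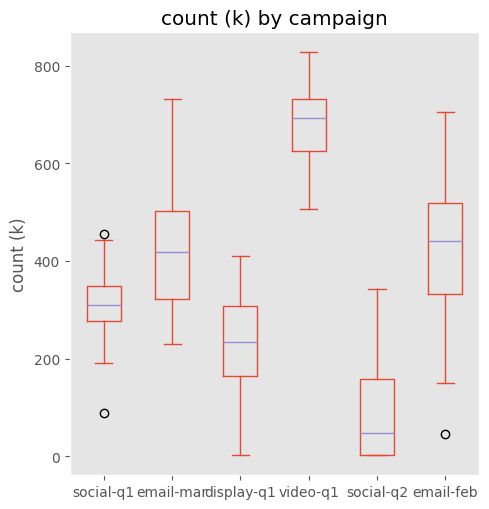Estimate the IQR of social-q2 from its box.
Q3 ≈ 150, Q1 ≈ 0; IQR ≈ 150.

≈ 150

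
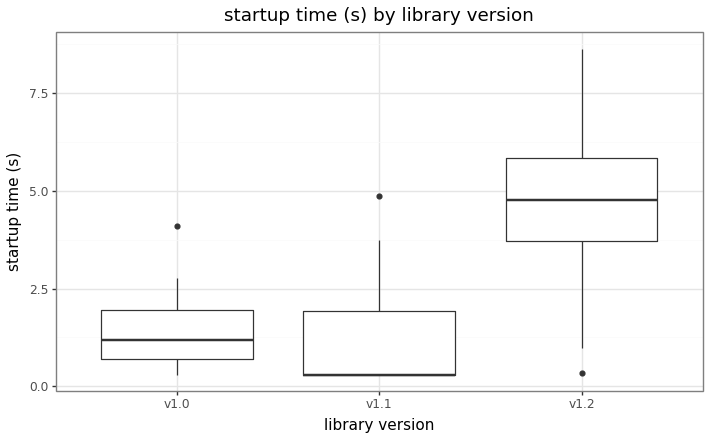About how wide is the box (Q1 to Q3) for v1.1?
≈ 1.5

Q3 ≈ 2.0, Q1 ≈ 0.5; IQR ≈ 1.5.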